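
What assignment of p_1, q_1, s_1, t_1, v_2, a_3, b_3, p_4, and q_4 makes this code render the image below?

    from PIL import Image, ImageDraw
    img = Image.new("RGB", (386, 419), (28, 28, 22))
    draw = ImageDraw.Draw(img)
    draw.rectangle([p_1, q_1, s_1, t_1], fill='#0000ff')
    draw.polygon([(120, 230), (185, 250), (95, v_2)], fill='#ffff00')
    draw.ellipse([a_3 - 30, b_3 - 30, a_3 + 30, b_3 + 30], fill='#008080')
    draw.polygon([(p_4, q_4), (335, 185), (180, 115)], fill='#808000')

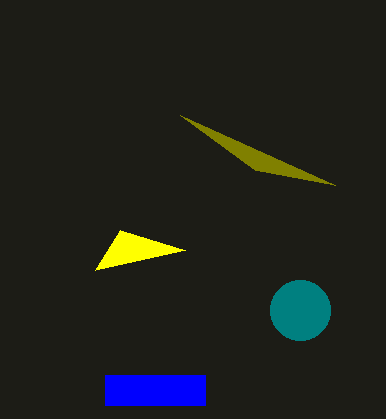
p_1 = 105; q_1 = 375; s_1 = 205; t_1 = 405; v_2 = 270; a_3 = 300; b_3 = 310; p_4 = 255; q_4 = 170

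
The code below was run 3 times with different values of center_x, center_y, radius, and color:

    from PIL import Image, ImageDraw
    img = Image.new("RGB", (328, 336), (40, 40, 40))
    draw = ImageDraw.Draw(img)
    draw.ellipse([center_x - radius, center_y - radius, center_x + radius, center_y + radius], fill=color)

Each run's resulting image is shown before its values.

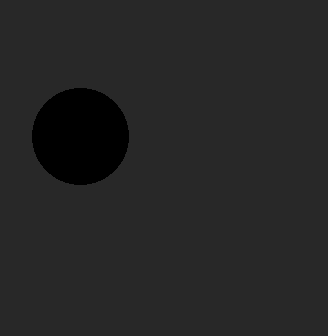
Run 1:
center_x = 80
center_y = 136
radius = 48
color = 'black'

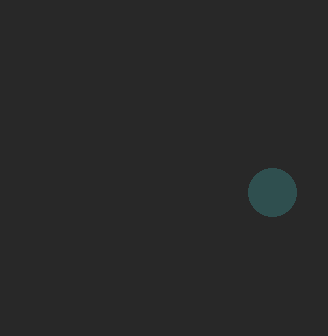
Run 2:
center_x = 272, center_y = 192, radius = 24, color = 'darkslategray'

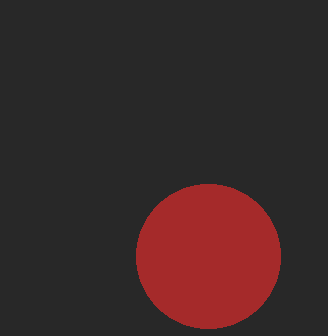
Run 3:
center_x = 208; center_y = 256; radius = 72; color = 'brown'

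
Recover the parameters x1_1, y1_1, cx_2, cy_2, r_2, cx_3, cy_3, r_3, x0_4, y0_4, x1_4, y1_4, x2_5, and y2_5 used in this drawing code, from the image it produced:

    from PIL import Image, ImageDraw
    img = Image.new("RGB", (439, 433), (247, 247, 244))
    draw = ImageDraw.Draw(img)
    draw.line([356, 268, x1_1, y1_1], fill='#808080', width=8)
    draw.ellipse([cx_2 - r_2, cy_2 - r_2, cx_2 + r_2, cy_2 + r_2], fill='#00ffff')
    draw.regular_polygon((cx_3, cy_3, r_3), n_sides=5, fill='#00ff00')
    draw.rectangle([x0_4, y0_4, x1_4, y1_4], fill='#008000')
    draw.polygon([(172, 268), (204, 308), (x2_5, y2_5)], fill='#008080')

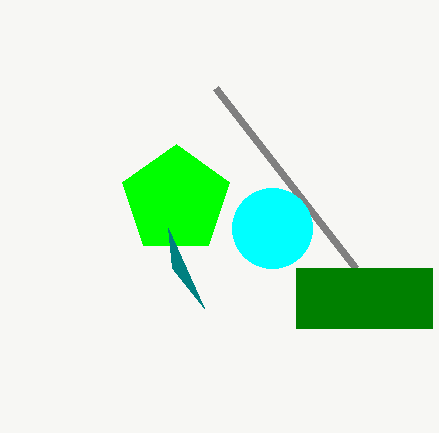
x1_1 = 216
y1_1 = 88
cx_2 = 272
cy_2 = 228
r_2 = 40
cx_3 = 176
cy_3 = 200
r_3 = 56
x0_4 = 296
y0_4 = 268
x1_4 = 432
y1_4 = 328
x2_5 = 168
y2_5 = 228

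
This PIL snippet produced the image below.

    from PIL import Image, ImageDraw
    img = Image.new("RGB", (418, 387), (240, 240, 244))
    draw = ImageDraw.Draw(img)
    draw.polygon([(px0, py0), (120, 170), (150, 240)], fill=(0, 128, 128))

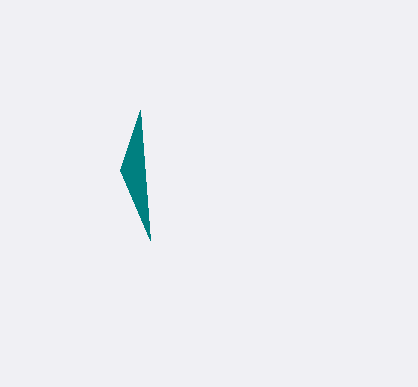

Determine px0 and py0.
px0 = 140, py0 = 110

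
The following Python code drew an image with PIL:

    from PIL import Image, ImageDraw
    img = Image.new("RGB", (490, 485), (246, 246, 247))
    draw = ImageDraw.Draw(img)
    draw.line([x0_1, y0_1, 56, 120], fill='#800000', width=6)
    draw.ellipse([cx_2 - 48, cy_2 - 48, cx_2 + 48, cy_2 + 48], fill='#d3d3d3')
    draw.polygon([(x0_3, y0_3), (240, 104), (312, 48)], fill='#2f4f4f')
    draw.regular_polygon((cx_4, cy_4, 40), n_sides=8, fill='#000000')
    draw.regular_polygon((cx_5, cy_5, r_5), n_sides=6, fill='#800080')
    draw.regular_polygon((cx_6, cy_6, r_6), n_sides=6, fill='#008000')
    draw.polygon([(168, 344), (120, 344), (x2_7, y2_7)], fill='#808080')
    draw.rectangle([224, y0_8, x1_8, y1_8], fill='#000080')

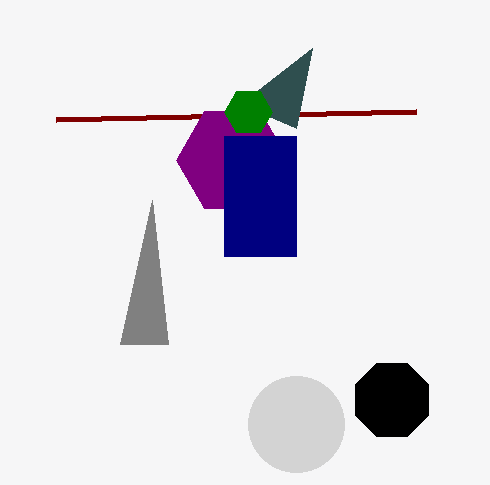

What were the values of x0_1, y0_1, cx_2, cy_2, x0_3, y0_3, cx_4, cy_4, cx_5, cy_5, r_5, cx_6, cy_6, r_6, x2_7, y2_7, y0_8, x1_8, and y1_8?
x0_1 = 416, y0_1 = 112, cx_2 = 296, cy_2 = 424, x0_3 = 296, y0_3 = 128, cx_4 = 392, cy_4 = 400, cx_5 = 232, cy_5 = 160, r_5 = 56, cx_6 = 248, cy_6 = 112, r_6 = 24, x2_7 = 152, y2_7 = 200, y0_8 = 136, x1_8 = 296, y1_8 = 256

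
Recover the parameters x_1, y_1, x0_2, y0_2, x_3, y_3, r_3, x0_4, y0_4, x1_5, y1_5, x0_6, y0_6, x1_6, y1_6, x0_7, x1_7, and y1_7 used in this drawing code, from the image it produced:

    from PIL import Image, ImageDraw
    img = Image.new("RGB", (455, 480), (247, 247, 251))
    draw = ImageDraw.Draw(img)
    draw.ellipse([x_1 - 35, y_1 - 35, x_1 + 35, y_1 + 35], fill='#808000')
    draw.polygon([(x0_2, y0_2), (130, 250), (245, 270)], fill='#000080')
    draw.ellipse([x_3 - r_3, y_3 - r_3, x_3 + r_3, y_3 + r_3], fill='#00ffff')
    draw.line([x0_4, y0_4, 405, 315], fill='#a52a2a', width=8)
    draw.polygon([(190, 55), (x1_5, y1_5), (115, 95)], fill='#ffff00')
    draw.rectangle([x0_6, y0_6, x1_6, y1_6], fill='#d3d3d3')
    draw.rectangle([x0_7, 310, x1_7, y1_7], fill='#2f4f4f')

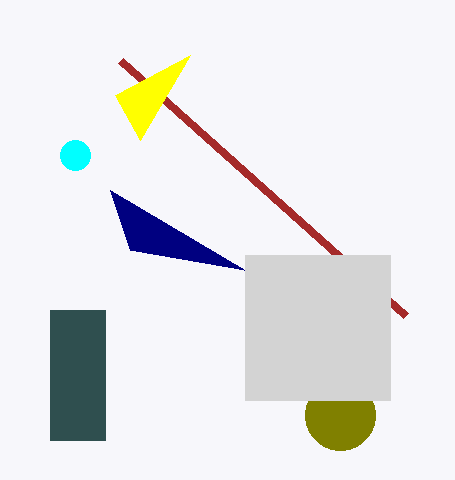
x_1 = 340
y_1 = 415
x0_2 = 110
y0_2 = 190
x_3 = 75
y_3 = 155
r_3 = 15
x0_4 = 120
y0_4 = 60
x1_5 = 140
y1_5 = 140
x0_6 = 245
y0_6 = 255
x1_6 = 390
y1_6 = 400
x0_7 = 50
x1_7 = 105
y1_7 = 440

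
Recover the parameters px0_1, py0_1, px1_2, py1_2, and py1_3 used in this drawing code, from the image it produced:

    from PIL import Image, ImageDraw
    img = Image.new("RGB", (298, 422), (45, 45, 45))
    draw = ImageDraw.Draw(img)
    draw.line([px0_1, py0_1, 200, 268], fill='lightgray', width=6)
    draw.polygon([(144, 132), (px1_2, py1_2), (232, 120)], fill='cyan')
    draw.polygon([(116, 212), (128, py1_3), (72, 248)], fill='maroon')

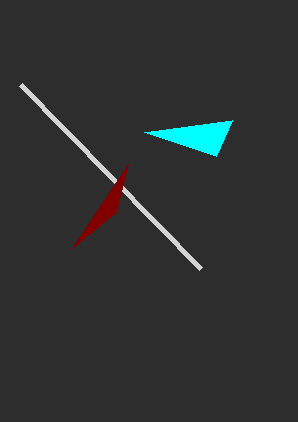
px0_1 = 20; py0_1 = 84; px1_2 = 216; py1_2 = 156; py1_3 = 164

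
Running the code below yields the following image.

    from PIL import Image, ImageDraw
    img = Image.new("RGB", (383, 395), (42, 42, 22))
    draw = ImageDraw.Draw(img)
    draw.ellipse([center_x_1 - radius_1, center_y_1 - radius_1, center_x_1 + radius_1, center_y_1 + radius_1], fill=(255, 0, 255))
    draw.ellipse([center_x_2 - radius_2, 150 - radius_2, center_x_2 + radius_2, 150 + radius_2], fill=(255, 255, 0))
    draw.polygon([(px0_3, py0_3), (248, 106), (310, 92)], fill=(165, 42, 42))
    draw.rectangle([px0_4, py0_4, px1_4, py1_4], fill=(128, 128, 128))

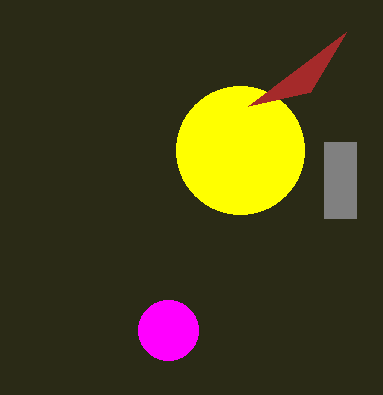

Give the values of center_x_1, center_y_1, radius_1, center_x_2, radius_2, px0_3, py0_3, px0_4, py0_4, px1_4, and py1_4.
center_x_1 = 168; center_y_1 = 330; radius_1 = 30; center_x_2 = 240; radius_2 = 64; px0_3 = 346; py0_3 = 32; px0_4 = 324; py0_4 = 142; px1_4 = 356; py1_4 = 218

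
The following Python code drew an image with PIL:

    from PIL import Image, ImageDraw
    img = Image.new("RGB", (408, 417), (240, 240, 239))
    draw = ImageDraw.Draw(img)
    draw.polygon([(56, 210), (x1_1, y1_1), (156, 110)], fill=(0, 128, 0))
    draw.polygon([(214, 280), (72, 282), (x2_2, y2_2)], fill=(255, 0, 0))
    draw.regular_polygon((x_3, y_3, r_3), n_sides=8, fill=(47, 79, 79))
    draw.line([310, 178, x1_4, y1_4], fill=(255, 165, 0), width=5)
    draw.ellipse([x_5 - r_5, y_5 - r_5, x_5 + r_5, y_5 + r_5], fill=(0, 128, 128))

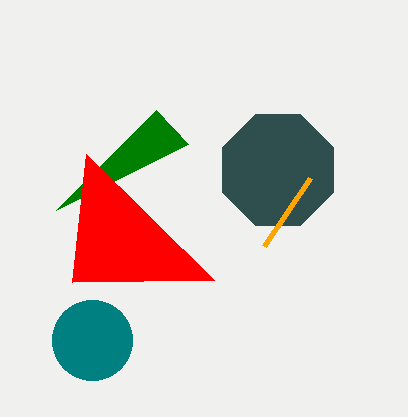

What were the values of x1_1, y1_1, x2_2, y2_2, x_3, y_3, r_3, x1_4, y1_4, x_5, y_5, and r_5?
x1_1 = 188, y1_1 = 144, x2_2 = 86, y2_2 = 154, x_3 = 278, y_3 = 170, r_3 = 60, x1_4 = 264, y1_4 = 246, x_5 = 92, y_5 = 340, r_5 = 40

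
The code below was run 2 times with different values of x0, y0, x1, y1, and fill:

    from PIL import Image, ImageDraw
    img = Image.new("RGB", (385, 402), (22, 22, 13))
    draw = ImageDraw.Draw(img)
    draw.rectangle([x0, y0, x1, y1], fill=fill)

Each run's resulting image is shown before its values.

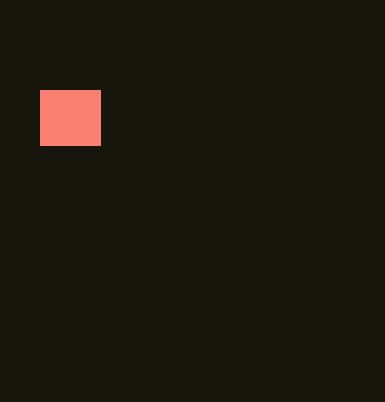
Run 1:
x0 = 40; y0 = 90; x1 = 100; y1 = 145; fill = 'salmon'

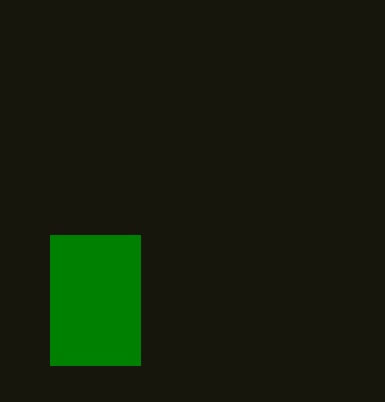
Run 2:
x0 = 50
y0 = 235
x1 = 140
y1 = 365
fill = 'green'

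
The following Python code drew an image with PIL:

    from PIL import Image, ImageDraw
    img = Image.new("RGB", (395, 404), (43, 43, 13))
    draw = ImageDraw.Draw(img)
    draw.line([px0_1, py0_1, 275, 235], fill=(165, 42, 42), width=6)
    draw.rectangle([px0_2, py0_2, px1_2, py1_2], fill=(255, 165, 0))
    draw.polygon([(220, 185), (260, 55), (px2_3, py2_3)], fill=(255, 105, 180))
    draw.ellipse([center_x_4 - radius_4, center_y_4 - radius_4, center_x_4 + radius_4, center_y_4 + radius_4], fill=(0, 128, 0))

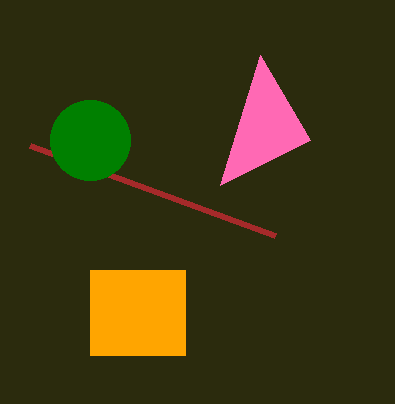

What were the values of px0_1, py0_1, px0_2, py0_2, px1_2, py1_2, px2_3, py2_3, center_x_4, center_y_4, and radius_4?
px0_1 = 30; py0_1 = 145; px0_2 = 90; py0_2 = 270; px1_2 = 185; py1_2 = 355; px2_3 = 310; py2_3 = 140; center_x_4 = 90; center_y_4 = 140; radius_4 = 40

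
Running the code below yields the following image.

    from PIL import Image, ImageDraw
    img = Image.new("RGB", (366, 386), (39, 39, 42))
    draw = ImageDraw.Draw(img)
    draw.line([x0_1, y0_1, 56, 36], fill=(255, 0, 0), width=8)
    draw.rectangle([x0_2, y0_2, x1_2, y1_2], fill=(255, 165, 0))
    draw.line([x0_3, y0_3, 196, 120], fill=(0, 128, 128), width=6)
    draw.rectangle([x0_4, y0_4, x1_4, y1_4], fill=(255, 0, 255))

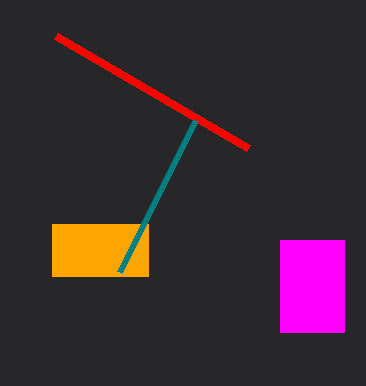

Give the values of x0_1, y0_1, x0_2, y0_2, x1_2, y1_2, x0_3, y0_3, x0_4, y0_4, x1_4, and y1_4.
x0_1 = 248; y0_1 = 148; x0_2 = 52; y0_2 = 224; x1_2 = 148; y1_2 = 276; x0_3 = 120; y0_3 = 272; x0_4 = 280; y0_4 = 240; x1_4 = 344; y1_4 = 332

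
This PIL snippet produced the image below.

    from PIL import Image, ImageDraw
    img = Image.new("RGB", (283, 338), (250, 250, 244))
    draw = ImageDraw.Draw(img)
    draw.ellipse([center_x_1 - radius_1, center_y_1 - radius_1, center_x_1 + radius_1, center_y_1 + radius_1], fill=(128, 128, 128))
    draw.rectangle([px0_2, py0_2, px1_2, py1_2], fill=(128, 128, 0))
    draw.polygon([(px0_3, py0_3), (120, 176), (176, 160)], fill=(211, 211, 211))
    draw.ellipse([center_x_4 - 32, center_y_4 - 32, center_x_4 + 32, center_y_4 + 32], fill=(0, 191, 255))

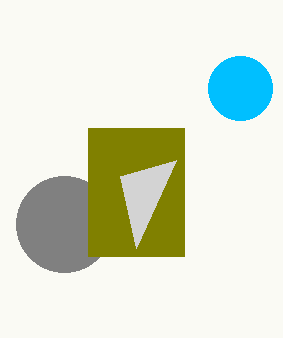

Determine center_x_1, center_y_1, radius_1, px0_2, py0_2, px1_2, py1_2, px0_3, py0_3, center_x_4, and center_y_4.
center_x_1 = 64; center_y_1 = 224; radius_1 = 48; px0_2 = 88; py0_2 = 128; px1_2 = 184; py1_2 = 256; px0_3 = 136; py0_3 = 248; center_x_4 = 240; center_y_4 = 88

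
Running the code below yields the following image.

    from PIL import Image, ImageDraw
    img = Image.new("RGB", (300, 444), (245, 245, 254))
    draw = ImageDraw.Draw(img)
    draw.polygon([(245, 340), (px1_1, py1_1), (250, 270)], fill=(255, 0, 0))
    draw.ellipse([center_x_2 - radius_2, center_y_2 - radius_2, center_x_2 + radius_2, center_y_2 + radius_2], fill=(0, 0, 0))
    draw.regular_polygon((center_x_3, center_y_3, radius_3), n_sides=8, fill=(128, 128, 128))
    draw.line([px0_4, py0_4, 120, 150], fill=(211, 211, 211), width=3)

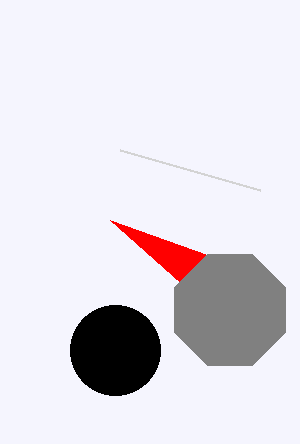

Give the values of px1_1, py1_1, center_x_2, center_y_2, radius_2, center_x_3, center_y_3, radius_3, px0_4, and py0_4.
px1_1 = 110; py1_1 = 220; center_x_2 = 115; center_y_2 = 350; radius_2 = 45; center_x_3 = 230; center_y_3 = 310; radius_3 = 60; px0_4 = 260; py0_4 = 190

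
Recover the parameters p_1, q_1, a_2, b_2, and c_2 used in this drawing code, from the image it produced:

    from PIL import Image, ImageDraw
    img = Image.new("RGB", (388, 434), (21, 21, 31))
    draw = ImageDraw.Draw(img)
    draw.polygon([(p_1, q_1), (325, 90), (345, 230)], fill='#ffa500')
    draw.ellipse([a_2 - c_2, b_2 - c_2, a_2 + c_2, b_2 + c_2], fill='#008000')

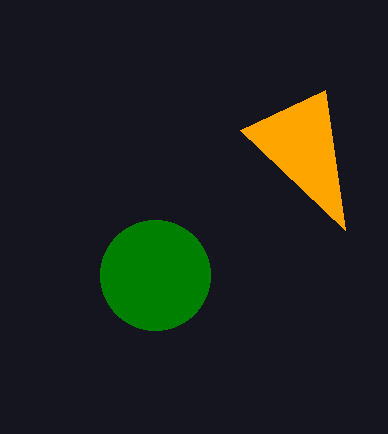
p_1 = 240; q_1 = 130; a_2 = 155; b_2 = 275; c_2 = 55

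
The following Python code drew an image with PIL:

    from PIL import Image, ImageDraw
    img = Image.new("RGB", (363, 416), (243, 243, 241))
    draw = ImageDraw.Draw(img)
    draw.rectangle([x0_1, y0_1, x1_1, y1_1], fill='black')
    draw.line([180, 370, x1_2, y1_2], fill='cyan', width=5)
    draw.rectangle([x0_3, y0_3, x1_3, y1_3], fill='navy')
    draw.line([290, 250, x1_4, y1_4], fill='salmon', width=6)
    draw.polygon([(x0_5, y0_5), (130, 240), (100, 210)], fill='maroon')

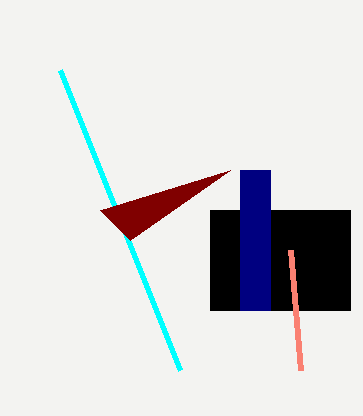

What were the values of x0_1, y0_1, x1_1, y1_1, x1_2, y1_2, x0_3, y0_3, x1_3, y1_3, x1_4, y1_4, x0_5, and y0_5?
x0_1 = 210
y0_1 = 210
x1_1 = 350
y1_1 = 310
x1_2 = 60
y1_2 = 70
x0_3 = 240
y0_3 = 170
x1_3 = 270
y1_3 = 310
x1_4 = 300
y1_4 = 370
x0_5 = 230
y0_5 = 170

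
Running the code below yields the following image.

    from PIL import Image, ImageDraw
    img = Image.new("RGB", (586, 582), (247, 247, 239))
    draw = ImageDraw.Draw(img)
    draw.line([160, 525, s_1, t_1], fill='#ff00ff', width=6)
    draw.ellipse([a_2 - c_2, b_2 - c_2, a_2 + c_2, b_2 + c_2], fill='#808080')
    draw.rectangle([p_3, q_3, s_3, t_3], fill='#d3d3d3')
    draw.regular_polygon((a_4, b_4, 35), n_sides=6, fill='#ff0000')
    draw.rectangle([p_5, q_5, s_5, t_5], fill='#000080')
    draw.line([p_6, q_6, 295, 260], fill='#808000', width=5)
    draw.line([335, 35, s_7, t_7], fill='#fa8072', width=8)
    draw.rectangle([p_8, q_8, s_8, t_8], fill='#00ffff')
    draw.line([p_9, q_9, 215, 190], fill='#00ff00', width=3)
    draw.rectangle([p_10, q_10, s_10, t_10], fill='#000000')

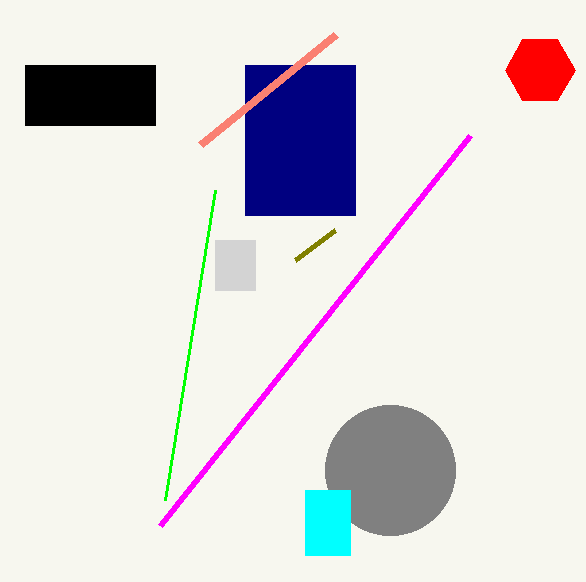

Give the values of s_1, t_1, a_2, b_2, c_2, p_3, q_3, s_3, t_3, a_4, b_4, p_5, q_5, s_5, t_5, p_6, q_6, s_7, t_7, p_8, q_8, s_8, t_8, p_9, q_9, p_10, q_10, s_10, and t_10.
s_1 = 470
t_1 = 135
a_2 = 390
b_2 = 470
c_2 = 65
p_3 = 215
q_3 = 240
s_3 = 255
t_3 = 290
a_4 = 540
b_4 = 70
p_5 = 245
q_5 = 65
s_5 = 355
t_5 = 215
p_6 = 335
q_6 = 230
s_7 = 200
t_7 = 145
p_8 = 305
q_8 = 490
s_8 = 350
t_8 = 555
p_9 = 165
q_9 = 500
p_10 = 25
q_10 = 65
s_10 = 155
t_10 = 125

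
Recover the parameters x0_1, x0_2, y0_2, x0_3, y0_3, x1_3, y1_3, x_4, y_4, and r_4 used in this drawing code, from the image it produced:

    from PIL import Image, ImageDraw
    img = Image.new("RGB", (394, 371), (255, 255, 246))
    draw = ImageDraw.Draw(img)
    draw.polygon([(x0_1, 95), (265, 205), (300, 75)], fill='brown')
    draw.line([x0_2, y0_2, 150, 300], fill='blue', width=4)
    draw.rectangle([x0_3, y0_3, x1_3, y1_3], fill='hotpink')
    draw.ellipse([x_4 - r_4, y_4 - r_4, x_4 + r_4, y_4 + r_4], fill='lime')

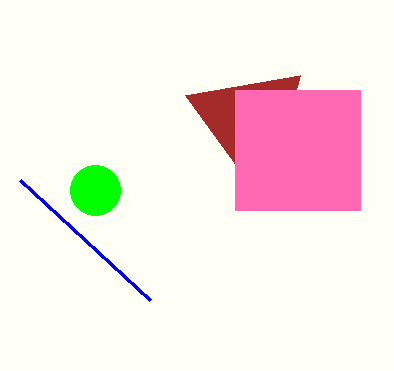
x0_1 = 185
x0_2 = 20
y0_2 = 180
x0_3 = 235
y0_3 = 90
x1_3 = 360
y1_3 = 210
x_4 = 95
y_4 = 190
r_4 = 25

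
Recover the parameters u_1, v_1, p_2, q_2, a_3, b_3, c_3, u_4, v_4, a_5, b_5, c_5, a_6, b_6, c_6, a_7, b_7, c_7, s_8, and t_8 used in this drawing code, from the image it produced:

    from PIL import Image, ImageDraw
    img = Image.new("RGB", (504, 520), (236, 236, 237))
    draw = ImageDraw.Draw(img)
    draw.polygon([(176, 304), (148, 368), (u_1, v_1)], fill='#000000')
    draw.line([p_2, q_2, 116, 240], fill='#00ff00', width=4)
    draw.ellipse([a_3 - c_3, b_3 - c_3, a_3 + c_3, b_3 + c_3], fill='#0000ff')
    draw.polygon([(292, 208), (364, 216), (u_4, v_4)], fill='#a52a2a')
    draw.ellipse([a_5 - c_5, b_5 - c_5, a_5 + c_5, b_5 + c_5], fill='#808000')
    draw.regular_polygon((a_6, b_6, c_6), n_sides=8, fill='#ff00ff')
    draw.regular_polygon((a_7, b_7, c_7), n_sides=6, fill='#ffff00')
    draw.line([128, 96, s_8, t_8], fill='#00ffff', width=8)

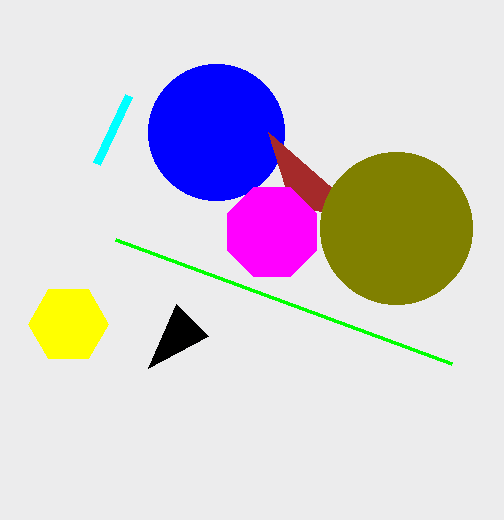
u_1 = 208, v_1 = 336, p_2 = 452, q_2 = 364, a_3 = 216, b_3 = 132, c_3 = 68, u_4 = 268, v_4 = 132, a_5 = 396, b_5 = 228, c_5 = 76, a_6 = 272, b_6 = 232, c_6 = 48, a_7 = 68, b_7 = 324, c_7 = 40, s_8 = 96, t_8 = 164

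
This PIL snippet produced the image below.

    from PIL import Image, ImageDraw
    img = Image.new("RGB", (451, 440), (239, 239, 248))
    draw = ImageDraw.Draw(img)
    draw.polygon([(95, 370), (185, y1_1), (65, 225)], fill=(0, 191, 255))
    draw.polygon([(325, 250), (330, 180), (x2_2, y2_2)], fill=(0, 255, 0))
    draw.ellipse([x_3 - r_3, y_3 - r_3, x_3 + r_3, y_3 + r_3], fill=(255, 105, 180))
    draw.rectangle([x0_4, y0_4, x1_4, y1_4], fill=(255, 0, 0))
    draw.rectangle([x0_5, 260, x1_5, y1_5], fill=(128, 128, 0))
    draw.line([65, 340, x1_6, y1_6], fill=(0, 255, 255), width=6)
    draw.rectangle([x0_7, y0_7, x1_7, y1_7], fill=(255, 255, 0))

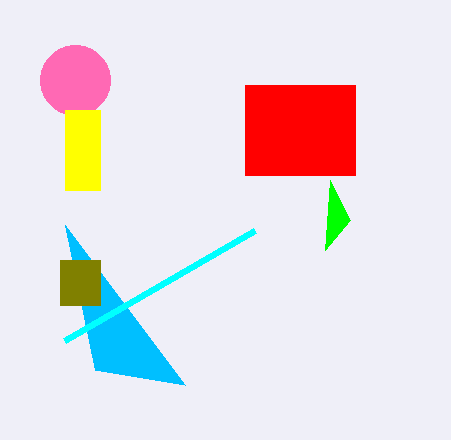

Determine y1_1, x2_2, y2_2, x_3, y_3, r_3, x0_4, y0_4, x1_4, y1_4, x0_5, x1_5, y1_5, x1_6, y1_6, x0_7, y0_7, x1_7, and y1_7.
y1_1 = 385
x2_2 = 350
y2_2 = 220
x_3 = 75
y_3 = 80
r_3 = 35
x0_4 = 245
y0_4 = 85
x1_4 = 355
y1_4 = 175
x0_5 = 60
x1_5 = 100
y1_5 = 305
x1_6 = 255
y1_6 = 230
x0_7 = 65
y0_7 = 110
x1_7 = 100
y1_7 = 190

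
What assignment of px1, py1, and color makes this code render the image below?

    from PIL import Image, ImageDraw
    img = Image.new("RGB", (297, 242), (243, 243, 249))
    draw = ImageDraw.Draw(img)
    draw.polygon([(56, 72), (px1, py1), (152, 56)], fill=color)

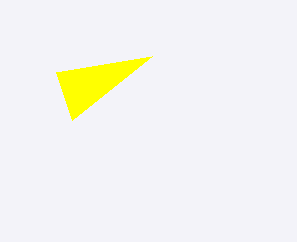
px1 = 72, py1 = 120, color = 'yellow'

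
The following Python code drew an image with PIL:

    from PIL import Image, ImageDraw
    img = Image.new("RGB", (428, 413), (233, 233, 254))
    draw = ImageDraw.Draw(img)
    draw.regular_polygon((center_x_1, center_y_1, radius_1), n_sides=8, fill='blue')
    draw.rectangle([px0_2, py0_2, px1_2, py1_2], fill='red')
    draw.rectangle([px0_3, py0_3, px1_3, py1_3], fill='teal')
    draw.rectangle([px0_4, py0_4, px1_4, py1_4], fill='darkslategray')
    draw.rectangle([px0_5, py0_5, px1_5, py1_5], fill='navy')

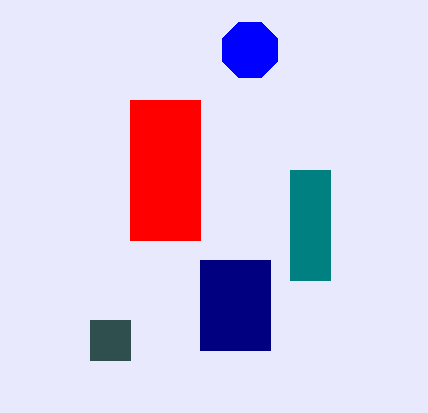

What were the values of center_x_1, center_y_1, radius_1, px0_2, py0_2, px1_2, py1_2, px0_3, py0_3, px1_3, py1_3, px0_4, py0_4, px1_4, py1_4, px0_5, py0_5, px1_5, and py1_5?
center_x_1 = 250, center_y_1 = 50, radius_1 = 30, px0_2 = 130, py0_2 = 100, px1_2 = 200, py1_2 = 240, px0_3 = 290, py0_3 = 170, px1_3 = 330, py1_3 = 280, px0_4 = 90, py0_4 = 320, px1_4 = 130, py1_4 = 360, px0_5 = 200, py0_5 = 260, px1_5 = 270, py1_5 = 350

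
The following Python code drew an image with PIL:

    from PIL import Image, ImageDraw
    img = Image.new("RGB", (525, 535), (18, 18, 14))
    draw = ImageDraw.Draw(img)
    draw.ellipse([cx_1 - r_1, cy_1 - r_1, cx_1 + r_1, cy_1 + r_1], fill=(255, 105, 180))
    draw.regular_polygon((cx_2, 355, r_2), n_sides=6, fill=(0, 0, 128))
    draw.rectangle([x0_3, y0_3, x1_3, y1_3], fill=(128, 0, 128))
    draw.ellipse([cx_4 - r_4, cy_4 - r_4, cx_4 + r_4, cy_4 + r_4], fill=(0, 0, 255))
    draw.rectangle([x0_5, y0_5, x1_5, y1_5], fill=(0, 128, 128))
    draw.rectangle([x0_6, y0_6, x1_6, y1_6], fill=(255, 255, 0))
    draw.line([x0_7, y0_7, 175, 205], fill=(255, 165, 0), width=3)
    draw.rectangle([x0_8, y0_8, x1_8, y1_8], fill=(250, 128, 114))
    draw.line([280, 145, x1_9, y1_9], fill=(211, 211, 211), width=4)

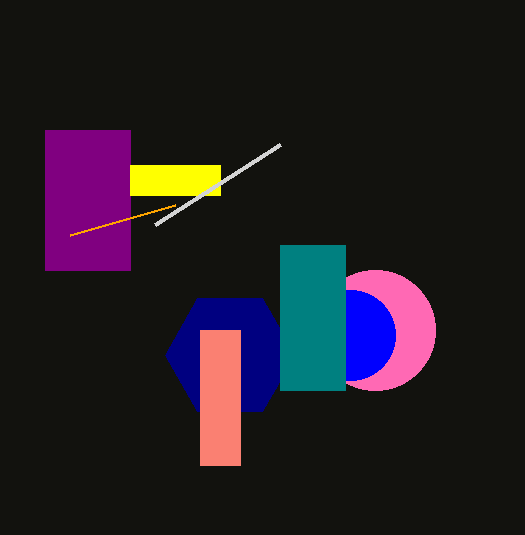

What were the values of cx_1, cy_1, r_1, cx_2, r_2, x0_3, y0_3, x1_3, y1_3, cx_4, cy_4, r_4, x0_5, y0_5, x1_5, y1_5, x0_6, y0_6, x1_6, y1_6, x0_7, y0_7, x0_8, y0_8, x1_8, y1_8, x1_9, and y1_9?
cx_1 = 375, cy_1 = 330, r_1 = 60, cx_2 = 230, r_2 = 65, x0_3 = 45, y0_3 = 130, x1_3 = 130, y1_3 = 270, cx_4 = 350, cy_4 = 335, r_4 = 45, x0_5 = 280, y0_5 = 245, x1_5 = 345, y1_5 = 390, x0_6 = 130, y0_6 = 165, x1_6 = 220, y1_6 = 195, x0_7 = 70, y0_7 = 235, x0_8 = 200, y0_8 = 330, x1_8 = 240, y1_8 = 465, x1_9 = 155, y1_9 = 225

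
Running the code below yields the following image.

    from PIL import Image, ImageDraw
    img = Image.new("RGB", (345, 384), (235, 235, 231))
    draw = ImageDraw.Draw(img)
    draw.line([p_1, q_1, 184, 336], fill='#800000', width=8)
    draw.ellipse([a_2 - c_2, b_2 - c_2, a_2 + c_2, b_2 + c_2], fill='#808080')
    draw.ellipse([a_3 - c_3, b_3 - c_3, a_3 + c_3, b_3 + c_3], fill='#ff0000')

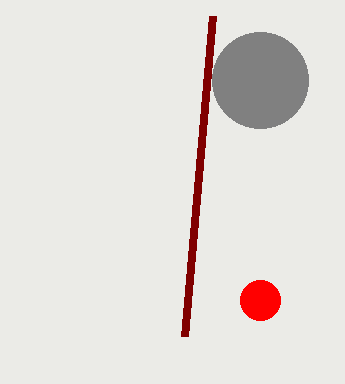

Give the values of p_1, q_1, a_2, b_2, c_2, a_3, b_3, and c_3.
p_1 = 212; q_1 = 16; a_2 = 260; b_2 = 80; c_2 = 48; a_3 = 260; b_3 = 300; c_3 = 20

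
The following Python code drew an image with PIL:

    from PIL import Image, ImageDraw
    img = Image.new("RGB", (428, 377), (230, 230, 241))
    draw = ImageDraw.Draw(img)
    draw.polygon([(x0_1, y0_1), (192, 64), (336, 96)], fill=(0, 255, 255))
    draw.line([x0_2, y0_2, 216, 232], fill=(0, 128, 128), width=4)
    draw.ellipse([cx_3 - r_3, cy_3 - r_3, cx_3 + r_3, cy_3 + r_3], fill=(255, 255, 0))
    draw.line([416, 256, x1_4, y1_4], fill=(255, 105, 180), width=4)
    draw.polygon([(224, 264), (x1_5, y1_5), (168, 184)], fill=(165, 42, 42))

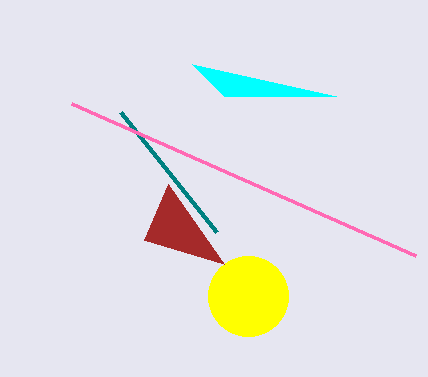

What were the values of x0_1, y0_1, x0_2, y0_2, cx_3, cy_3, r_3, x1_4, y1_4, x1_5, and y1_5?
x0_1 = 224, y0_1 = 96, x0_2 = 120, y0_2 = 112, cx_3 = 248, cy_3 = 296, r_3 = 40, x1_4 = 72, y1_4 = 104, x1_5 = 144, y1_5 = 240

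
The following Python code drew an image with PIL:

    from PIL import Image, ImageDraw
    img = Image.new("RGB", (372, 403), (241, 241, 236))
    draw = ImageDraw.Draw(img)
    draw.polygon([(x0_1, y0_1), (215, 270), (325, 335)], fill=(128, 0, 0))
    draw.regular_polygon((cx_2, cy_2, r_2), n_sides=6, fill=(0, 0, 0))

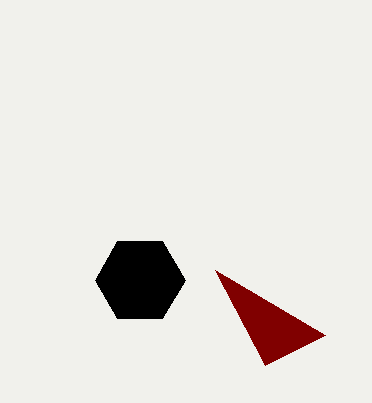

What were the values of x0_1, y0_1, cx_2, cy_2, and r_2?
x0_1 = 265, y0_1 = 365, cx_2 = 140, cy_2 = 280, r_2 = 45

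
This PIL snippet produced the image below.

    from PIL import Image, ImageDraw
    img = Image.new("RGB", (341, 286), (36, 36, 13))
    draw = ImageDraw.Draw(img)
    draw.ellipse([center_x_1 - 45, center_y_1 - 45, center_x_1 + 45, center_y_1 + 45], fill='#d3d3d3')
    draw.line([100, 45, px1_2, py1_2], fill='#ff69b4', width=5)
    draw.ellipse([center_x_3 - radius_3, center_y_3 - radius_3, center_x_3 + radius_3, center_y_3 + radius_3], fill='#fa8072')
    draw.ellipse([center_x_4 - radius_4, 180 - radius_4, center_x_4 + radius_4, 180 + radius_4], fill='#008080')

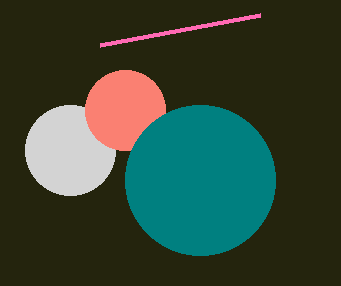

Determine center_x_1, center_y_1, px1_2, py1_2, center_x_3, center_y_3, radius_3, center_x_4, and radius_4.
center_x_1 = 70
center_y_1 = 150
px1_2 = 260
py1_2 = 15
center_x_3 = 125
center_y_3 = 110
radius_3 = 40
center_x_4 = 200
radius_4 = 75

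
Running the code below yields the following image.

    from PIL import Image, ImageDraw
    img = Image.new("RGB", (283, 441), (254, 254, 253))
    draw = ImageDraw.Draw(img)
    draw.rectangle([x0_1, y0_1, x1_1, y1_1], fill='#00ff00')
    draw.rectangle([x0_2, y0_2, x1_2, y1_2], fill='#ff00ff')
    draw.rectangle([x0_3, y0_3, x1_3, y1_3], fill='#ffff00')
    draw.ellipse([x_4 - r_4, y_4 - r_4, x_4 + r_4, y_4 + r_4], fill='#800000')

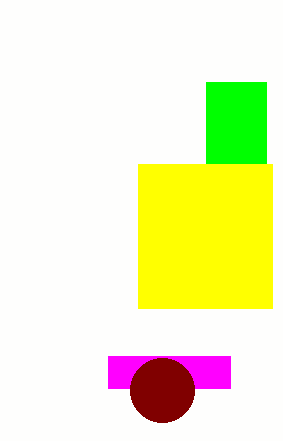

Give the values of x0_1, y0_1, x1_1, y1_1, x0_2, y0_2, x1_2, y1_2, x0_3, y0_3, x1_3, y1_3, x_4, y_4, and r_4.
x0_1 = 206, y0_1 = 82, x1_1 = 266, y1_1 = 164, x0_2 = 108, y0_2 = 356, x1_2 = 230, y1_2 = 388, x0_3 = 138, y0_3 = 164, x1_3 = 272, y1_3 = 308, x_4 = 162, y_4 = 390, r_4 = 32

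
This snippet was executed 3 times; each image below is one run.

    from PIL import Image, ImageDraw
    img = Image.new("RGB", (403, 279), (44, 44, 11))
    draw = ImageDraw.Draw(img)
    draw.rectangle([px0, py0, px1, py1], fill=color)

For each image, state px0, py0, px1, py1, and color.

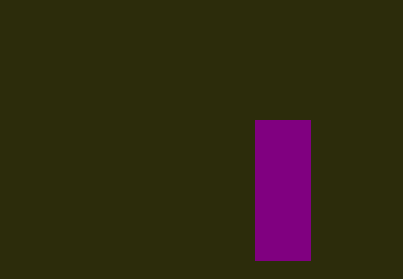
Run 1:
px0 = 255; py0 = 120; px1 = 310; py1 = 260; color = 'purple'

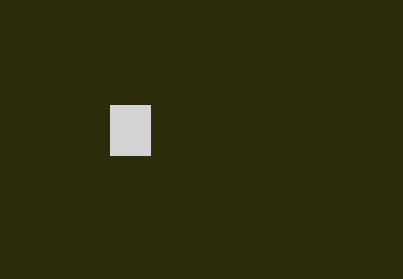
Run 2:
px0 = 110, py0 = 105, px1 = 150, py1 = 155, color = 'lightgray'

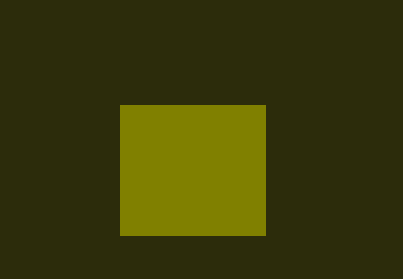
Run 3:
px0 = 120, py0 = 105, px1 = 265, py1 = 235, color = 'olive'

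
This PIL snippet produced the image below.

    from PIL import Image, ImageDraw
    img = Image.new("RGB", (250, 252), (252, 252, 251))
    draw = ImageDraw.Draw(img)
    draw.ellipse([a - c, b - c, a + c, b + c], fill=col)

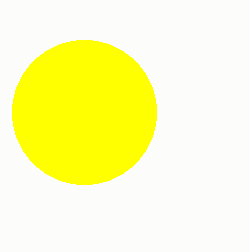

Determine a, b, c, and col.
a = 84; b = 112; c = 72; col = 'yellow'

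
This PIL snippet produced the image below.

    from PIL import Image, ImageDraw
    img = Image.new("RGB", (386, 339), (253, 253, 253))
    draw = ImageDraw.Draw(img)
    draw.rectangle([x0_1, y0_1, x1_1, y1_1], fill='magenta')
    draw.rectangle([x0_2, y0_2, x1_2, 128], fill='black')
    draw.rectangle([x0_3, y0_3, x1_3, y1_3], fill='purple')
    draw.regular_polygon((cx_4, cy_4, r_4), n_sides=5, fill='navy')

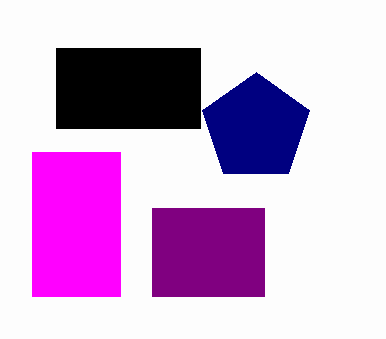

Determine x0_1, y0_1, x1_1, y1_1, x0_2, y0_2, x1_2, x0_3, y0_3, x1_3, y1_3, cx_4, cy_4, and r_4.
x0_1 = 32
y0_1 = 152
x1_1 = 120
y1_1 = 296
x0_2 = 56
y0_2 = 48
x1_2 = 200
x0_3 = 152
y0_3 = 208
x1_3 = 264
y1_3 = 296
cx_4 = 256
cy_4 = 128
r_4 = 56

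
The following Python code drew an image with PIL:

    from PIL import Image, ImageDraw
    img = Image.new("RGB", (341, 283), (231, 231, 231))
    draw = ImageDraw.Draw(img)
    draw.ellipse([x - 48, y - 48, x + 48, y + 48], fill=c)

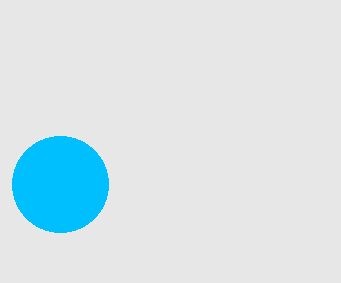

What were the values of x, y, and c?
x = 60
y = 184
c = 'deepskyblue'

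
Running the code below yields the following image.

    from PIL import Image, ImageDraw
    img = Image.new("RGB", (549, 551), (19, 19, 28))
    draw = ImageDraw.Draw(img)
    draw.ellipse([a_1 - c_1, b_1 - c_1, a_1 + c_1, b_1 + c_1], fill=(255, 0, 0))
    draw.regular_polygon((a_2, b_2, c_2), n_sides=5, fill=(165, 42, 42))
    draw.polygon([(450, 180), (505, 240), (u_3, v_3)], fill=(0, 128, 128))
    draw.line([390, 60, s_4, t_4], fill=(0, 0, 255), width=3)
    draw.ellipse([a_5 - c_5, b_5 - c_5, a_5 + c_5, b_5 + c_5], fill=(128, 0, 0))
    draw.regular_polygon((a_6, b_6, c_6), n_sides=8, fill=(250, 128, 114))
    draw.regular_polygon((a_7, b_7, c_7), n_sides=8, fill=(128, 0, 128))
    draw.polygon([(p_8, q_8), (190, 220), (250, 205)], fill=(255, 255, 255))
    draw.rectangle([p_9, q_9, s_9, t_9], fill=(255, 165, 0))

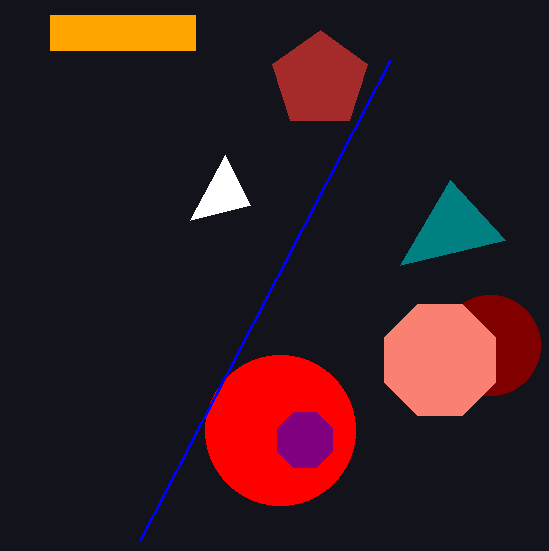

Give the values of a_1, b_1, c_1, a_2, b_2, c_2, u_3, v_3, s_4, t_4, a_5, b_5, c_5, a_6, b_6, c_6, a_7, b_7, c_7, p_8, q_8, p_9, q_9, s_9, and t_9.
a_1 = 280, b_1 = 430, c_1 = 75, a_2 = 320, b_2 = 80, c_2 = 50, u_3 = 400, v_3 = 265, s_4 = 140, t_4 = 540, a_5 = 490, b_5 = 345, c_5 = 50, a_6 = 440, b_6 = 360, c_6 = 60, a_7 = 305, b_7 = 440, c_7 = 30, p_8 = 225, q_8 = 155, p_9 = 50, q_9 = 15, s_9 = 195, t_9 = 50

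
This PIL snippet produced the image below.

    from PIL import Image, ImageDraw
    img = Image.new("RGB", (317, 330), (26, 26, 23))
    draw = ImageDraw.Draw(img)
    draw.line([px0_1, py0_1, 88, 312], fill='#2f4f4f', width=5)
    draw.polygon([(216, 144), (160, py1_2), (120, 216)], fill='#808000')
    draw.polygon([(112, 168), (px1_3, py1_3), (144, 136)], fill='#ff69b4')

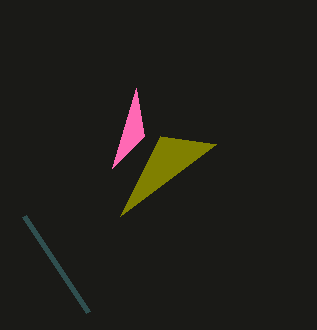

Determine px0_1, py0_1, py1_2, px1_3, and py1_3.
px0_1 = 24, py0_1 = 216, py1_2 = 136, px1_3 = 136, py1_3 = 88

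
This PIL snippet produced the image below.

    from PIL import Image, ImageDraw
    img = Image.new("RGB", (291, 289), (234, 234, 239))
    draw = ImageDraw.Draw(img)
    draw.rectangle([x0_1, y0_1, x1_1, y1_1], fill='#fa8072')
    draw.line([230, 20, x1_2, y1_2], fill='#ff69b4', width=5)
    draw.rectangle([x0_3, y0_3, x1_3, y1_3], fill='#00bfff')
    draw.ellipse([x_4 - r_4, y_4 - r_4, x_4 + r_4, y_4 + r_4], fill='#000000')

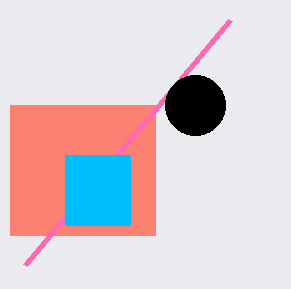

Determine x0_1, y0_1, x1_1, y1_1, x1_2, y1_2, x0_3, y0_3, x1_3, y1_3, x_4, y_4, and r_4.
x0_1 = 10; y0_1 = 105; x1_1 = 155; y1_1 = 235; x1_2 = 25; y1_2 = 265; x0_3 = 65; y0_3 = 155; x1_3 = 130; y1_3 = 225; x_4 = 195; y_4 = 105; r_4 = 30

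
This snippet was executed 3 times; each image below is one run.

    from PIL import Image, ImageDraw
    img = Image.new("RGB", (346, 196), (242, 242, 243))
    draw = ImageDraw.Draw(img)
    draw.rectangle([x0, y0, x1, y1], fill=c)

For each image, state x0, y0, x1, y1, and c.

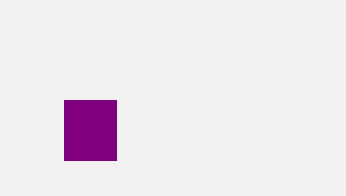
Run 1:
x0 = 64, y0 = 100, x1 = 116, y1 = 160, c = 'purple'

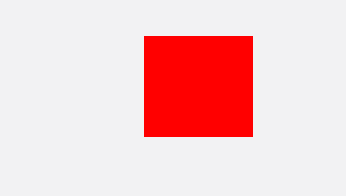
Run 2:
x0 = 144; y0 = 36; x1 = 252; y1 = 136; c = 'red'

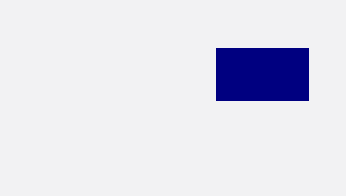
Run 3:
x0 = 216
y0 = 48
x1 = 308
y1 = 100
c = 'navy'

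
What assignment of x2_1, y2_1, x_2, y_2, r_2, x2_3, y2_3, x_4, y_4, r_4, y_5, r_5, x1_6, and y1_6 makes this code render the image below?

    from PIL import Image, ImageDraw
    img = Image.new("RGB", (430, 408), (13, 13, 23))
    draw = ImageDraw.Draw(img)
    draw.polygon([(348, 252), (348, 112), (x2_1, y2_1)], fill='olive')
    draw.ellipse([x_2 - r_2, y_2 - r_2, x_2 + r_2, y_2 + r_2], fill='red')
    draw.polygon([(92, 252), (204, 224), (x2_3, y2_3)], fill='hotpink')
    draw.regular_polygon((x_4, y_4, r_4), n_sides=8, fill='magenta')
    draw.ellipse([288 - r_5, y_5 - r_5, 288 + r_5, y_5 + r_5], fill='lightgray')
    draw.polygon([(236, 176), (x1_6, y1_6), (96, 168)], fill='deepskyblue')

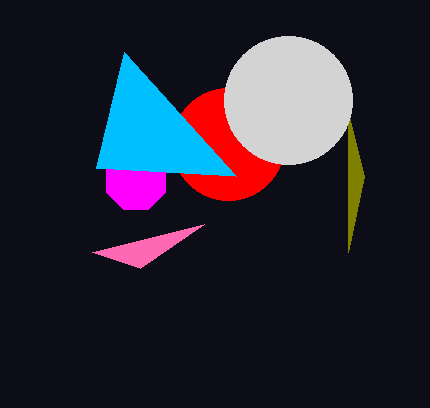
x2_1 = 364; y2_1 = 176; x_2 = 228; y_2 = 144; r_2 = 56; x2_3 = 140; y2_3 = 268; x_4 = 136; y_4 = 180; r_4 = 32; y_5 = 100; r_5 = 64; x1_6 = 124; y1_6 = 52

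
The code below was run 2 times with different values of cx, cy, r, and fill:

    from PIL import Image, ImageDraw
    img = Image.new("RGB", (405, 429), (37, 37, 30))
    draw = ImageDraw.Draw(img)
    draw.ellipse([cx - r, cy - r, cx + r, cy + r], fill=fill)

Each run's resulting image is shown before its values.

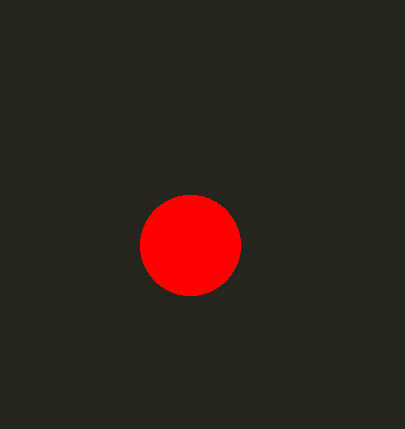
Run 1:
cx = 190
cy = 245
r = 50
fill = 'red'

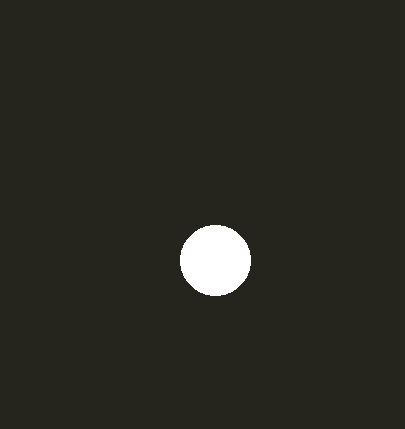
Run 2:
cx = 215; cy = 260; r = 35; fill = 'white'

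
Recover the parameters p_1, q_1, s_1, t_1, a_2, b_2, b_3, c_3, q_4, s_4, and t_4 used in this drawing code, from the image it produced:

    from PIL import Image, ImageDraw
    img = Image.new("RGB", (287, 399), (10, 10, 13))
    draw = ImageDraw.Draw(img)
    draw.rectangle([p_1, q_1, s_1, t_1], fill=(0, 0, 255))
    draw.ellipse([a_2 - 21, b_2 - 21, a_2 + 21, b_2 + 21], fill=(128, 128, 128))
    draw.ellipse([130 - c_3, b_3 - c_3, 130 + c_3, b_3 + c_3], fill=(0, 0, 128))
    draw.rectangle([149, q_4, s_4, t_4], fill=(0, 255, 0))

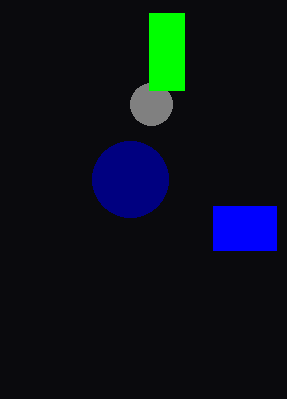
p_1 = 213; q_1 = 206; s_1 = 276; t_1 = 250; a_2 = 151; b_2 = 104; b_3 = 179; c_3 = 38; q_4 = 13; s_4 = 184; t_4 = 90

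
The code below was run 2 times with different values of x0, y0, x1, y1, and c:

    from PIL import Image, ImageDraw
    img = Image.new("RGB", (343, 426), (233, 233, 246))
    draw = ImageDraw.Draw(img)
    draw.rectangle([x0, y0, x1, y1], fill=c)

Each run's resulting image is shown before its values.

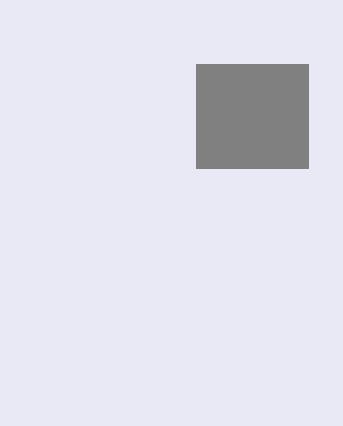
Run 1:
x0 = 196; y0 = 64; x1 = 308; y1 = 168; c = 'gray'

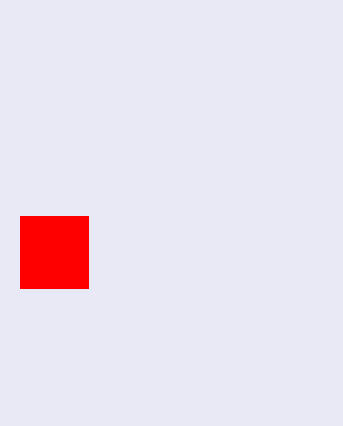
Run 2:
x0 = 20, y0 = 216, x1 = 88, y1 = 288, c = 'red'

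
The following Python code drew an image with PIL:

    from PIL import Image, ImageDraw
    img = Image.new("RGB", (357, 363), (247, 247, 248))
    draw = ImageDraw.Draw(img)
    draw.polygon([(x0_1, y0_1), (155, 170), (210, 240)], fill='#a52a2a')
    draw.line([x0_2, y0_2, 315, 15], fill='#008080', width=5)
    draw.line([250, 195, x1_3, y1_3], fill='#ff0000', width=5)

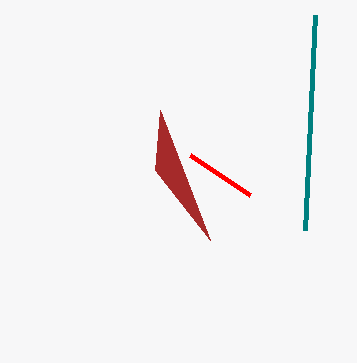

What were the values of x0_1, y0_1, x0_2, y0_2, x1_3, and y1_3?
x0_1 = 160; y0_1 = 110; x0_2 = 305; y0_2 = 230; x1_3 = 190; y1_3 = 155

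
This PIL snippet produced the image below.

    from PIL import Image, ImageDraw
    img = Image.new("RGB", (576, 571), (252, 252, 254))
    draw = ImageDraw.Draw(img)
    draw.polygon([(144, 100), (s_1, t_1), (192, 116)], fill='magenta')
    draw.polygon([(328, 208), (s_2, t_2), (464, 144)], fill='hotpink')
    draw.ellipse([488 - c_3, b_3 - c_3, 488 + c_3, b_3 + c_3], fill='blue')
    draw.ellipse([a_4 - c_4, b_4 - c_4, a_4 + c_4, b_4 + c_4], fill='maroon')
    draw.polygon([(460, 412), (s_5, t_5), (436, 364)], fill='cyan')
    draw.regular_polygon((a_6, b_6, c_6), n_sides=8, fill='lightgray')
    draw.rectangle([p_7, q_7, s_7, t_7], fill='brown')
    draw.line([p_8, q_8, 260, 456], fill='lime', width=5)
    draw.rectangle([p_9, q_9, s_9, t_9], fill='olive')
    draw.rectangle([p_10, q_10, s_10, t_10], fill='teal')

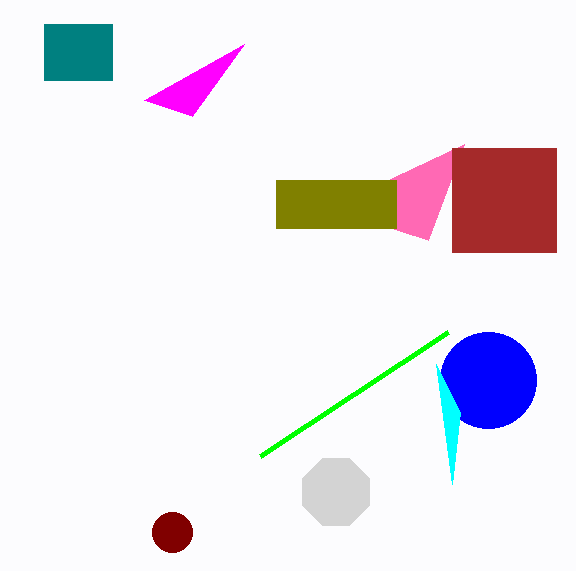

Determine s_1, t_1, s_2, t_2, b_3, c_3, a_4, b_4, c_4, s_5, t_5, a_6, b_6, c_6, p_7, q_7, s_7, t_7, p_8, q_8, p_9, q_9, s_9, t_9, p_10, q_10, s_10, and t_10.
s_1 = 244; t_1 = 44; s_2 = 428; t_2 = 240; b_3 = 380; c_3 = 48; a_4 = 172; b_4 = 532; c_4 = 20; s_5 = 452; t_5 = 484; a_6 = 336; b_6 = 492; c_6 = 36; p_7 = 452; q_7 = 148; s_7 = 556; t_7 = 252; p_8 = 448; q_8 = 332; p_9 = 276; q_9 = 180; s_9 = 396; t_9 = 228; p_10 = 44; q_10 = 24; s_10 = 112; t_10 = 80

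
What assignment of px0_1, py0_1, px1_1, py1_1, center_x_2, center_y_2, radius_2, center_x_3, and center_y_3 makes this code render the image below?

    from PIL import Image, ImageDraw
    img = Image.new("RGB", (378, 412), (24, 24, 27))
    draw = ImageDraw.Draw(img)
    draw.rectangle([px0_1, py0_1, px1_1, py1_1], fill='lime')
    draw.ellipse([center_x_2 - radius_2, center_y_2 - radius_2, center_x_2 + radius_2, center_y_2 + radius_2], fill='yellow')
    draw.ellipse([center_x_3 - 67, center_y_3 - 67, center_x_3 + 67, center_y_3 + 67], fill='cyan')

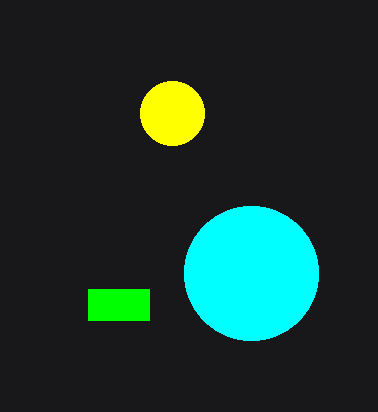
px0_1 = 88, py0_1 = 289, px1_1 = 149, py1_1 = 320, center_x_2 = 172, center_y_2 = 113, radius_2 = 32, center_x_3 = 251, center_y_3 = 273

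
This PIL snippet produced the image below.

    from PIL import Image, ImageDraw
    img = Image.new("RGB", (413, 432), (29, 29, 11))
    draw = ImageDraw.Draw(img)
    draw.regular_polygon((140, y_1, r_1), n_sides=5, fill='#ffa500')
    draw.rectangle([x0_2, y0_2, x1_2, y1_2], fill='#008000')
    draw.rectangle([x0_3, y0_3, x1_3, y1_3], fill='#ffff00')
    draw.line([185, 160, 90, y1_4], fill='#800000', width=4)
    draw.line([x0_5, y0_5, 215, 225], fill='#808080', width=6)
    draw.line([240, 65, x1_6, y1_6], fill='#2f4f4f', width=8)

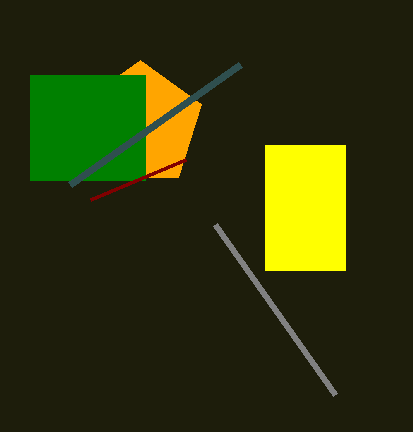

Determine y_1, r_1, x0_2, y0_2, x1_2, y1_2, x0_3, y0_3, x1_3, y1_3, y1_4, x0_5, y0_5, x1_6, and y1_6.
y_1 = 125
r_1 = 65
x0_2 = 30
y0_2 = 75
x1_2 = 145
y1_2 = 180
x0_3 = 265
y0_3 = 145
x1_3 = 345
y1_3 = 270
y1_4 = 200
x0_5 = 335
y0_5 = 395
x1_6 = 70
y1_6 = 185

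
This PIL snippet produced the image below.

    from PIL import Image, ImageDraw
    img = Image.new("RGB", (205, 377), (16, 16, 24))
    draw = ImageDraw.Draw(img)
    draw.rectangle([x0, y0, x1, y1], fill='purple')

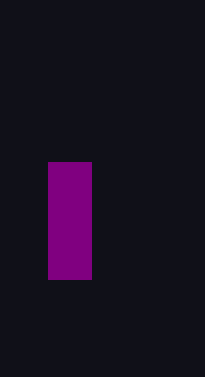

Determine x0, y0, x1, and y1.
x0 = 48, y0 = 162, x1 = 91, y1 = 279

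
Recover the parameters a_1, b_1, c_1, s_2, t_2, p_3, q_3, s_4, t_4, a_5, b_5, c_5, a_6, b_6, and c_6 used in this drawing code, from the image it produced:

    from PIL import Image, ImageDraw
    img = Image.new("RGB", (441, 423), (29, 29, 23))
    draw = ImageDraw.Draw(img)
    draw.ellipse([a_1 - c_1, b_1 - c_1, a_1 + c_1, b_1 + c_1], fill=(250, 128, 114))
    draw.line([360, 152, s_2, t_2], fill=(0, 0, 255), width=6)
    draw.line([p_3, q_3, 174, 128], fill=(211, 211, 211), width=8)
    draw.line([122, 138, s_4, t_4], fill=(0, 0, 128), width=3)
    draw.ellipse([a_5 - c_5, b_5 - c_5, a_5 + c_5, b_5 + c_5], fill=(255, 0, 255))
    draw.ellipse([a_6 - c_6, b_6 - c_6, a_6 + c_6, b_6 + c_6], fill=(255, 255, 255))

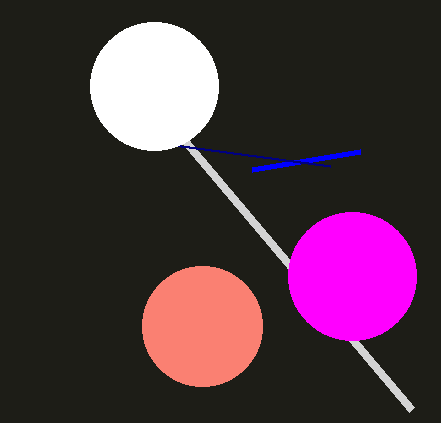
a_1 = 202; b_1 = 326; c_1 = 60; s_2 = 252; t_2 = 170; p_3 = 412; q_3 = 410; s_4 = 330; t_4 = 166; a_5 = 352; b_5 = 276; c_5 = 64; a_6 = 154; b_6 = 86; c_6 = 64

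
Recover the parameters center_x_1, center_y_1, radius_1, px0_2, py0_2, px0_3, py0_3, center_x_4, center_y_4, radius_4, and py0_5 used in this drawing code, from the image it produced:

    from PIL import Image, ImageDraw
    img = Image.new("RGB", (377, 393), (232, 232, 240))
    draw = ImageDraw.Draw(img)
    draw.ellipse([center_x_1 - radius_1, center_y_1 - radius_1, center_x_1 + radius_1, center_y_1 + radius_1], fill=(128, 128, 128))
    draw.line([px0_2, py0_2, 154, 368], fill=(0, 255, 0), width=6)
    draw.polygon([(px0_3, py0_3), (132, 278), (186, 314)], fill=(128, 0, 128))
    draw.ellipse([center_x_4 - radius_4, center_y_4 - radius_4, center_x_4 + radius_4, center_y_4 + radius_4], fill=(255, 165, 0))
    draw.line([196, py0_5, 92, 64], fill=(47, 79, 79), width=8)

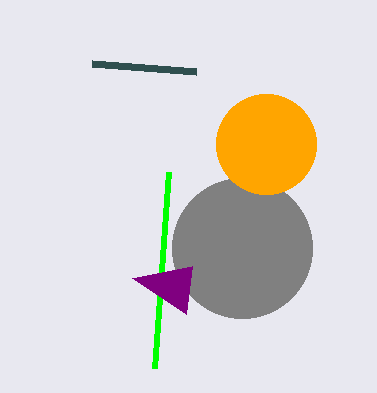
center_x_1 = 242; center_y_1 = 248; radius_1 = 70; px0_2 = 168; py0_2 = 172; px0_3 = 192; py0_3 = 266; center_x_4 = 266; center_y_4 = 144; radius_4 = 50; py0_5 = 72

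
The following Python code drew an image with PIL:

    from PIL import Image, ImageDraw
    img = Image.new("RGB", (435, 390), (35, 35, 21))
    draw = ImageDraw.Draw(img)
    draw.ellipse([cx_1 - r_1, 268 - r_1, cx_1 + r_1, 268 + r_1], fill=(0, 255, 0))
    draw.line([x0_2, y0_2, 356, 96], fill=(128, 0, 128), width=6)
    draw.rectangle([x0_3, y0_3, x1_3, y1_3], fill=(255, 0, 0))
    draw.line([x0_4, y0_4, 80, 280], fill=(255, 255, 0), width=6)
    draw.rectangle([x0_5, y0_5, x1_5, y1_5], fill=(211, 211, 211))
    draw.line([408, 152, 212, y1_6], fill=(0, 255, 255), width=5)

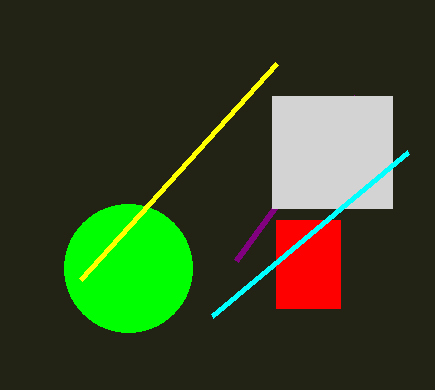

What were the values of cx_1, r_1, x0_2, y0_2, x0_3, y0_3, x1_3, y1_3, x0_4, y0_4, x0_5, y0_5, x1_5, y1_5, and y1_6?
cx_1 = 128; r_1 = 64; x0_2 = 236; y0_2 = 260; x0_3 = 276; y0_3 = 220; x1_3 = 340; y1_3 = 308; x0_4 = 276; y0_4 = 64; x0_5 = 272; y0_5 = 96; x1_5 = 392; y1_5 = 208; y1_6 = 316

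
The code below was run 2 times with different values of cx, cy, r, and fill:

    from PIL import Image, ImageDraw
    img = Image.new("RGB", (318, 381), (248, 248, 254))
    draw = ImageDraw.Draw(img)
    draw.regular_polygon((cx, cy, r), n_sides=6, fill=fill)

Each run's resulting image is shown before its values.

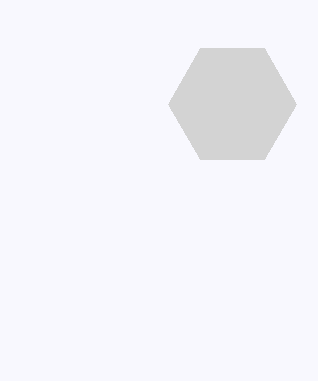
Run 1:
cx = 232, cy = 104, r = 64, fill = 'lightgray'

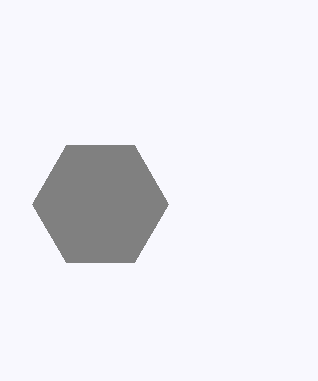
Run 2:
cx = 100, cy = 204, r = 68, fill = 'gray'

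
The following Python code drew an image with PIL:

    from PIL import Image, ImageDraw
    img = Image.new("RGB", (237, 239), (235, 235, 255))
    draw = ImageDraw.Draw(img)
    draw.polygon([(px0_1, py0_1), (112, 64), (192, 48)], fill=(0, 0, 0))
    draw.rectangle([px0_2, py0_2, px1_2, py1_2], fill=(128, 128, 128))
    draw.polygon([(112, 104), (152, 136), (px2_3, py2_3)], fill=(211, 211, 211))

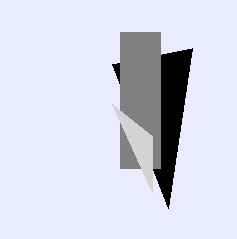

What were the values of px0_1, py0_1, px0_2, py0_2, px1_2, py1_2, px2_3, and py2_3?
px0_1 = 168, py0_1 = 208, px0_2 = 120, py0_2 = 32, px1_2 = 160, py1_2 = 168, px2_3 = 152, py2_3 = 192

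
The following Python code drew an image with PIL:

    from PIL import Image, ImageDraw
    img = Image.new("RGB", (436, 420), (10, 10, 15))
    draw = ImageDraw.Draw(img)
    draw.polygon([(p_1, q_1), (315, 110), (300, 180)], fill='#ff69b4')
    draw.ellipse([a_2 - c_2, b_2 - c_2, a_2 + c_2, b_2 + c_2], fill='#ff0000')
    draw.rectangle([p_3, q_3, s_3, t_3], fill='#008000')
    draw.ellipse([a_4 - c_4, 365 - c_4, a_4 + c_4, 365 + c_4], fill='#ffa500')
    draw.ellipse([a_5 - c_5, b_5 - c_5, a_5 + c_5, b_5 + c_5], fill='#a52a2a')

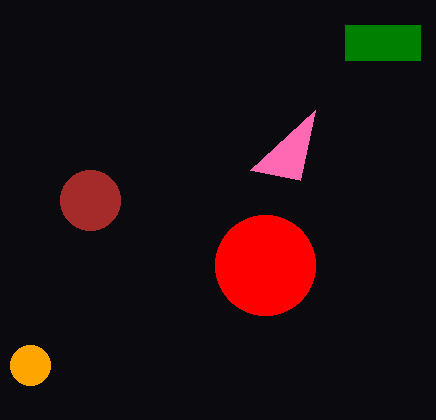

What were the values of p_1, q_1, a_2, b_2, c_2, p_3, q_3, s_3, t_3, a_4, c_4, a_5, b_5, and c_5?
p_1 = 250
q_1 = 170
a_2 = 265
b_2 = 265
c_2 = 50
p_3 = 345
q_3 = 25
s_3 = 420
t_3 = 60
a_4 = 30
c_4 = 20
a_5 = 90
b_5 = 200
c_5 = 30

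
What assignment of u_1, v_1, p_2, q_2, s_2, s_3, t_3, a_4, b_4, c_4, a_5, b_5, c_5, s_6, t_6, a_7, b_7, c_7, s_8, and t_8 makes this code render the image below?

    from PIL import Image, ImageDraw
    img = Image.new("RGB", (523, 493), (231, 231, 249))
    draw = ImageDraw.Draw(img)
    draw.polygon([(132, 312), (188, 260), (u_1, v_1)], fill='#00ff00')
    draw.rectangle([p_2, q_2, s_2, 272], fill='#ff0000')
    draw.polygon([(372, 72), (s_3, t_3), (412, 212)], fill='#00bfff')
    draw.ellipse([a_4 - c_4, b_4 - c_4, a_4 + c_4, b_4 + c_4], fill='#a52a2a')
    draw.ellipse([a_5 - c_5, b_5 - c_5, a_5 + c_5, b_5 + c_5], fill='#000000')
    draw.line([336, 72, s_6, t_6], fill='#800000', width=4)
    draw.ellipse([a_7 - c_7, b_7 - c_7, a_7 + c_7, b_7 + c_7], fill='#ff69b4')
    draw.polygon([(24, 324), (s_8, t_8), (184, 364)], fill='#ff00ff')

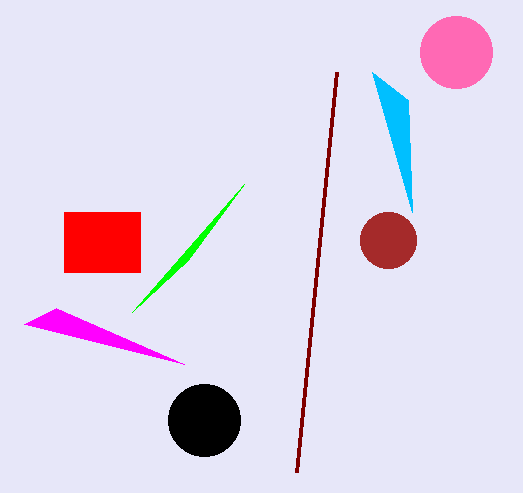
u_1 = 244, v_1 = 184, p_2 = 64, q_2 = 212, s_2 = 140, s_3 = 408, t_3 = 100, a_4 = 388, b_4 = 240, c_4 = 28, a_5 = 204, b_5 = 420, c_5 = 36, s_6 = 296, t_6 = 472, a_7 = 456, b_7 = 52, c_7 = 36, s_8 = 56, t_8 = 308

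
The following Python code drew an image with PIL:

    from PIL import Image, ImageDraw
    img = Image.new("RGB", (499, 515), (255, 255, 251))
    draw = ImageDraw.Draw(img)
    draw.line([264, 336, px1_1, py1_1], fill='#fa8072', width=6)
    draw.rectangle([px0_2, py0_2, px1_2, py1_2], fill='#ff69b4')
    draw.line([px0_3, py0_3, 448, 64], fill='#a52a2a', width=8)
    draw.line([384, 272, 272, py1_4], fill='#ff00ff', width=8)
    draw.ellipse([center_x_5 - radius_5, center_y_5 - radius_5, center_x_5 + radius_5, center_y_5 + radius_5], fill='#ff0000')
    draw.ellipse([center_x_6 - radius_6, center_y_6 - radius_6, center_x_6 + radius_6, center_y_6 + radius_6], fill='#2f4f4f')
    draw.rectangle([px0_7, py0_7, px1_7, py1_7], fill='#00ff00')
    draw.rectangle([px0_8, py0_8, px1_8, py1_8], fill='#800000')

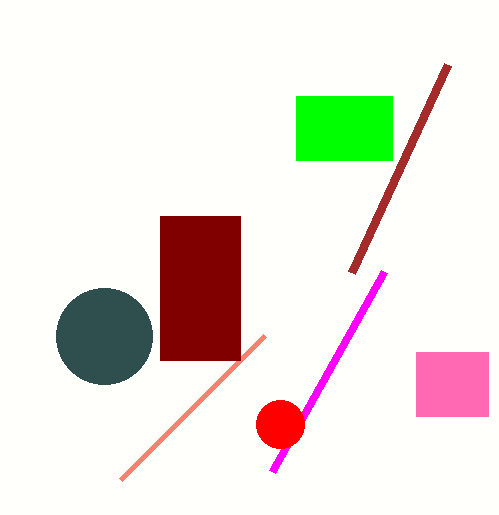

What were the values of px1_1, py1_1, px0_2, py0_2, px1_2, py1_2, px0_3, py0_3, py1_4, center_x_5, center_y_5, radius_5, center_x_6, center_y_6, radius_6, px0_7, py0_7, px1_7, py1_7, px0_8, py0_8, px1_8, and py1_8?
px1_1 = 120, py1_1 = 480, px0_2 = 416, py0_2 = 352, px1_2 = 488, py1_2 = 416, px0_3 = 352, py0_3 = 272, py1_4 = 472, center_x_5 = 280, center_y_5 = 424, radius_5 = 24, center_x_6 = 104, center_y_6 = 336, radius_6 = 48, px0_7 = 296, py0_7 = 96, px1_7 = 392, py1_7 = 160, px0_8 = 160, py0_8 = 216, px1_8 = 240, py1_8 = 360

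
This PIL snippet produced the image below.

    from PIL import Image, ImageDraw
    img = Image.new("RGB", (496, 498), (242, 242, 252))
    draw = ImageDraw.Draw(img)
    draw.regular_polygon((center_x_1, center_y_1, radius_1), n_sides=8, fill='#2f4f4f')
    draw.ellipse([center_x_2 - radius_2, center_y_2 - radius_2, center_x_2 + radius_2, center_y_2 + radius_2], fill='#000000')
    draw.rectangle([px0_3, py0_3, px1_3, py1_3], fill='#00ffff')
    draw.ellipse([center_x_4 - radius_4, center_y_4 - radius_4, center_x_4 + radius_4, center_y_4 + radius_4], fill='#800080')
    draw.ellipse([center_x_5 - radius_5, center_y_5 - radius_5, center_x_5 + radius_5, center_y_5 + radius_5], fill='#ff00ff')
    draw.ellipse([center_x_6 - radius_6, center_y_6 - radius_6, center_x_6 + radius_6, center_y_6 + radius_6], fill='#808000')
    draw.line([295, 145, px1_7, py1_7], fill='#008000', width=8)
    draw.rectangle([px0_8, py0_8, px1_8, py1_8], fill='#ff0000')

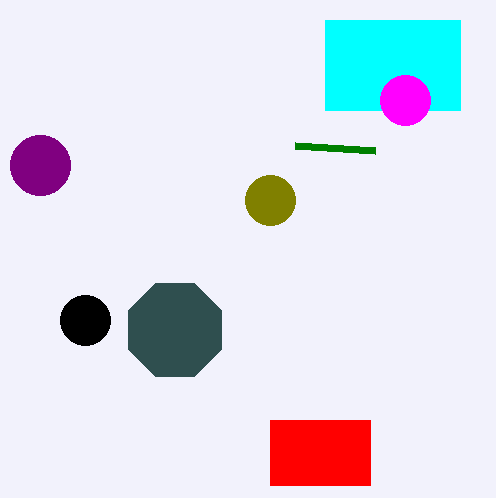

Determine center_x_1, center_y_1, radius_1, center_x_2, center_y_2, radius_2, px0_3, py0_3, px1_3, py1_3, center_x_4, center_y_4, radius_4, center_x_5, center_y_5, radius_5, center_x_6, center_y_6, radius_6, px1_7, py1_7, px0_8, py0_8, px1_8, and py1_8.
center_x_1 = 175
center_y_1 = 330
radius_1 = 50
center_x_2 = 85
center_y_2 = 320
radius_2 = 25
px0_3 = 325
py0_3 = 20
px1_3 = 460
py1_3 = 110
center_x_4 = 40
center_y_4 = 165
radius_4 = 30
center_x_5 = 405
center_y_5 = 100
radius_5 = 25
center_x_6 = 270
center_y_6 = 200
radius_6 = 25
px1_7 = 375
py1_7 = 150
px0_8 = 270
py0_8 = 420
px1_8 = 370
py1_8 = 485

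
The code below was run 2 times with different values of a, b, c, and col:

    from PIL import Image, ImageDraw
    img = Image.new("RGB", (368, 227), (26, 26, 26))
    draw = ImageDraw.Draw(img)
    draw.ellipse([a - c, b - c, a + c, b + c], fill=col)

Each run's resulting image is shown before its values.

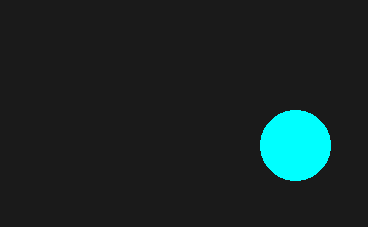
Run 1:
a = 295
b = 145
c = 35
col = 'cyan'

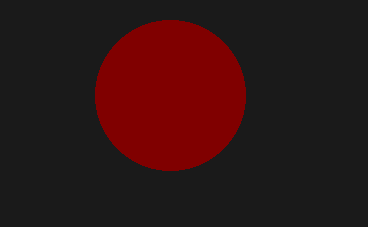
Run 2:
a = 170, b = 95, c = 75, col = 'maroon'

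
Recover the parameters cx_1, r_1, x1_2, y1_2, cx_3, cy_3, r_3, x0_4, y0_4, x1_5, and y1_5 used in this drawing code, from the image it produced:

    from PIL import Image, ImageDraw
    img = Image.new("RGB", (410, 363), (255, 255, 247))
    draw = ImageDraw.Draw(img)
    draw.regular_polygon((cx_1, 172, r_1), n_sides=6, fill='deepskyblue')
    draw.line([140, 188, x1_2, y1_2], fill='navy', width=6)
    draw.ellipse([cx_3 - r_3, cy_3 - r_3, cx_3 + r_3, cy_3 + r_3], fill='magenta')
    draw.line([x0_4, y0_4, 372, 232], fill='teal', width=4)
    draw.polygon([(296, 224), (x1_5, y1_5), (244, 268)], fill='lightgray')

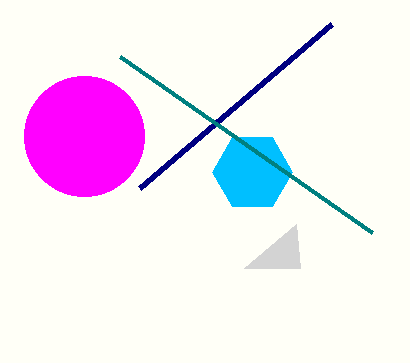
cx_1 = 252, r_1 = 40, x1_2 = 332, y1_2 = 24, cx_3 = 84, cy_3 = 136, r_3 = 60, x0_4 = 120, y0_4 = 56, x1_5 = 300, y1_5 = 268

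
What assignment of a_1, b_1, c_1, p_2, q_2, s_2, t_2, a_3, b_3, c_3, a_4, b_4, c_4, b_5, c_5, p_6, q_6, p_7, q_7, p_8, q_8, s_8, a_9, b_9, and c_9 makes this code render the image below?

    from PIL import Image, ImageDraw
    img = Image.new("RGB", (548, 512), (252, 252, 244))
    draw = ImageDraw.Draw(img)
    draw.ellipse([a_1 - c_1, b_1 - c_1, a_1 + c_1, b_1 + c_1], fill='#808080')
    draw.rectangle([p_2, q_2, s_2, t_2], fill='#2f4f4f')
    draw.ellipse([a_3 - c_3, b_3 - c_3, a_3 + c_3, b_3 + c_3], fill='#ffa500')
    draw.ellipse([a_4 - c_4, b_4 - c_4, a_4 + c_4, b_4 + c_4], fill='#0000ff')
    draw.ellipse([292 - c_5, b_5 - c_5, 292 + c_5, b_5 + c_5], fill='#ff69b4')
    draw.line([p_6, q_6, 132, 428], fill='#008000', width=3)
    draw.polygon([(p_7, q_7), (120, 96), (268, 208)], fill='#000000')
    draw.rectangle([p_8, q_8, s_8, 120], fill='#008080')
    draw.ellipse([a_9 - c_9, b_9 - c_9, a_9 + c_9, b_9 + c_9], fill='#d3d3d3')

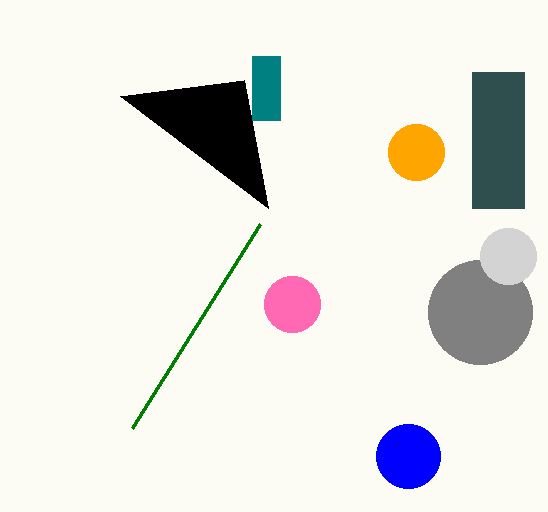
a_1 = 480
b_1 = 312
c_1 = 52
p_2 = 472
q_2 = 72
s_2 = 524
t_2 = 208
a_3 = 416
b_3 = 152
c_3 = 28
a_4 = 408
b_4 = 456
c_4 = 32
b_5 = 304
c_5 = 28
p_6 = 260
q_6 = 224
p_7 = 244
q_7 = 80
p_8 = 252
q_8 = 56
s_8 = 280
a_9 = 508
b_9 = 256
c_9 = 28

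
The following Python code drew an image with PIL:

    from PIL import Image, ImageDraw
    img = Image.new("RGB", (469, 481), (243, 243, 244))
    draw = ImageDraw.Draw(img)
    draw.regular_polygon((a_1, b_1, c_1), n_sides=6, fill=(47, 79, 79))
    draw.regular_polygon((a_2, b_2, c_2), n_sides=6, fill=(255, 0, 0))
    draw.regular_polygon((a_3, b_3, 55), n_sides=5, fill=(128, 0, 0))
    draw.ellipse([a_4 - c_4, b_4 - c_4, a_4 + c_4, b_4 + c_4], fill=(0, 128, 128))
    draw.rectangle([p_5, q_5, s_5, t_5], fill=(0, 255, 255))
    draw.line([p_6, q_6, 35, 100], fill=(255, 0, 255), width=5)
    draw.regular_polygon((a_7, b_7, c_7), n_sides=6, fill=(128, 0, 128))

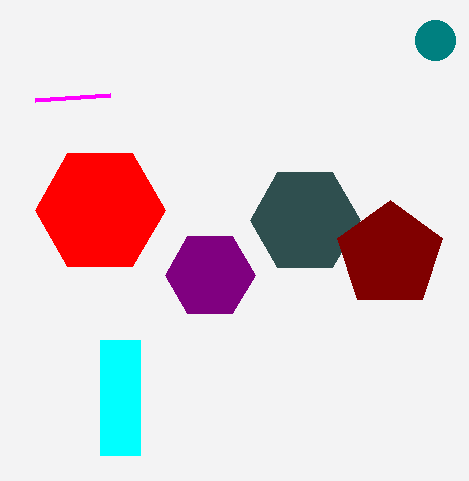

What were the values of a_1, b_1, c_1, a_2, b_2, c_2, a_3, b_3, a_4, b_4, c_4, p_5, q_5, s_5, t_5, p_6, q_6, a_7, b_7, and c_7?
a_1 = 305, b_1 = 220, c_1 = 55, a_2 = 100, b_2 = 210, c_2 = 65, a_3 = 390, b_3 = 255, a_4 = 435, b_4 = 40, c_4 = 20, p_5 = 100, q_5 = 340, s_5 = 140, t_5 = 455, p_6 = 110, q_6 = 95, a_7 = 210, b_7 = 275, c_7 = 45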